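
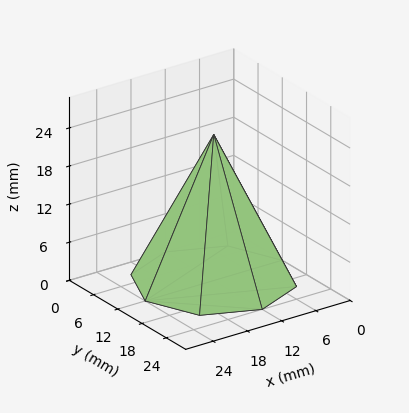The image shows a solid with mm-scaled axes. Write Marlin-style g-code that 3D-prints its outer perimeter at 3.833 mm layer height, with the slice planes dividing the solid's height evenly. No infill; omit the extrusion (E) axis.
Reading the render: the shape is a regular 8-sided pyramid, base circumscribed radius ≈ 12 mm, apex at z ≈ 23 mm (dimensions read to the nearest mm from the axis ticks). For the g-code, the solid's height is divided into equal slices at the stated Δz and each level perimeter traced with G1 moves after a G0 lift.

; perimeter-only toolpath
G21 ; units = mm
G90 ; absolute positioning
G28 ; home
; layer 1
G0 Z3.833
G0 X22.000 Y12.000
G1 X19.071 Y19.071
G1 X12.000 Y22.000
G1 X4.929 Y19.071
G1 X2.000 Y12.000
G1 X4.929 Y4.929
G1 X12.000 Y2.000
G1 X19.071 Y4.929
G1 X22.000 Y12.000
; layer 2
G0 Z7.667
G0 X20.000 Y12.000
G1 X17.657 Y17.657
G1 X12.000 Y20.000
G1 X6.343 Y17.657
G1 X4.000 Y12.000
G1 X6.343 Y6.343
G1 X12.000 Y4.000
G1 X17.657 Y6.343
G1 X20.000 Y12.000
; layer 3
G0 Z11.500
G0 X18.000 Y12.000
G1 X16.242 Y16.242
G1 X12.000 Y18.000
G1 X7.758 Y16.242
G1 X6.000 Y12.000
G1 X7.758 Y7.758
G1 X12.000 Y6.000
G1 X16.242 Y7.758
G1 X18.000 Y12.000
; layer 4
G0 Z15.333
G0 X16.000 Y12.000
G1 X14.828 Y14.828
G1 X12.000 Y16.000
G1 X9.172 Y14.828
G1 X8.000 Y12.000
G1 X9.172 Y9.172
G1 X12.000 Y8.000
G1 X14.828 Y9.172
G1 X16.000 Y12.000
; layer 5
G0 Z19.167
G0 X14.000 Y12.000
G1 X13.414 Y13.414
G1 X12.000 Y14.000
G1 X10.586 Y13.414
G1 X10.000 Y12.000
G1 X10.586 Y10.586
G1 X12.000 Y10.000
G1 X13.414 Y10.586
G1 X14.000 Y12.000
M2 ; end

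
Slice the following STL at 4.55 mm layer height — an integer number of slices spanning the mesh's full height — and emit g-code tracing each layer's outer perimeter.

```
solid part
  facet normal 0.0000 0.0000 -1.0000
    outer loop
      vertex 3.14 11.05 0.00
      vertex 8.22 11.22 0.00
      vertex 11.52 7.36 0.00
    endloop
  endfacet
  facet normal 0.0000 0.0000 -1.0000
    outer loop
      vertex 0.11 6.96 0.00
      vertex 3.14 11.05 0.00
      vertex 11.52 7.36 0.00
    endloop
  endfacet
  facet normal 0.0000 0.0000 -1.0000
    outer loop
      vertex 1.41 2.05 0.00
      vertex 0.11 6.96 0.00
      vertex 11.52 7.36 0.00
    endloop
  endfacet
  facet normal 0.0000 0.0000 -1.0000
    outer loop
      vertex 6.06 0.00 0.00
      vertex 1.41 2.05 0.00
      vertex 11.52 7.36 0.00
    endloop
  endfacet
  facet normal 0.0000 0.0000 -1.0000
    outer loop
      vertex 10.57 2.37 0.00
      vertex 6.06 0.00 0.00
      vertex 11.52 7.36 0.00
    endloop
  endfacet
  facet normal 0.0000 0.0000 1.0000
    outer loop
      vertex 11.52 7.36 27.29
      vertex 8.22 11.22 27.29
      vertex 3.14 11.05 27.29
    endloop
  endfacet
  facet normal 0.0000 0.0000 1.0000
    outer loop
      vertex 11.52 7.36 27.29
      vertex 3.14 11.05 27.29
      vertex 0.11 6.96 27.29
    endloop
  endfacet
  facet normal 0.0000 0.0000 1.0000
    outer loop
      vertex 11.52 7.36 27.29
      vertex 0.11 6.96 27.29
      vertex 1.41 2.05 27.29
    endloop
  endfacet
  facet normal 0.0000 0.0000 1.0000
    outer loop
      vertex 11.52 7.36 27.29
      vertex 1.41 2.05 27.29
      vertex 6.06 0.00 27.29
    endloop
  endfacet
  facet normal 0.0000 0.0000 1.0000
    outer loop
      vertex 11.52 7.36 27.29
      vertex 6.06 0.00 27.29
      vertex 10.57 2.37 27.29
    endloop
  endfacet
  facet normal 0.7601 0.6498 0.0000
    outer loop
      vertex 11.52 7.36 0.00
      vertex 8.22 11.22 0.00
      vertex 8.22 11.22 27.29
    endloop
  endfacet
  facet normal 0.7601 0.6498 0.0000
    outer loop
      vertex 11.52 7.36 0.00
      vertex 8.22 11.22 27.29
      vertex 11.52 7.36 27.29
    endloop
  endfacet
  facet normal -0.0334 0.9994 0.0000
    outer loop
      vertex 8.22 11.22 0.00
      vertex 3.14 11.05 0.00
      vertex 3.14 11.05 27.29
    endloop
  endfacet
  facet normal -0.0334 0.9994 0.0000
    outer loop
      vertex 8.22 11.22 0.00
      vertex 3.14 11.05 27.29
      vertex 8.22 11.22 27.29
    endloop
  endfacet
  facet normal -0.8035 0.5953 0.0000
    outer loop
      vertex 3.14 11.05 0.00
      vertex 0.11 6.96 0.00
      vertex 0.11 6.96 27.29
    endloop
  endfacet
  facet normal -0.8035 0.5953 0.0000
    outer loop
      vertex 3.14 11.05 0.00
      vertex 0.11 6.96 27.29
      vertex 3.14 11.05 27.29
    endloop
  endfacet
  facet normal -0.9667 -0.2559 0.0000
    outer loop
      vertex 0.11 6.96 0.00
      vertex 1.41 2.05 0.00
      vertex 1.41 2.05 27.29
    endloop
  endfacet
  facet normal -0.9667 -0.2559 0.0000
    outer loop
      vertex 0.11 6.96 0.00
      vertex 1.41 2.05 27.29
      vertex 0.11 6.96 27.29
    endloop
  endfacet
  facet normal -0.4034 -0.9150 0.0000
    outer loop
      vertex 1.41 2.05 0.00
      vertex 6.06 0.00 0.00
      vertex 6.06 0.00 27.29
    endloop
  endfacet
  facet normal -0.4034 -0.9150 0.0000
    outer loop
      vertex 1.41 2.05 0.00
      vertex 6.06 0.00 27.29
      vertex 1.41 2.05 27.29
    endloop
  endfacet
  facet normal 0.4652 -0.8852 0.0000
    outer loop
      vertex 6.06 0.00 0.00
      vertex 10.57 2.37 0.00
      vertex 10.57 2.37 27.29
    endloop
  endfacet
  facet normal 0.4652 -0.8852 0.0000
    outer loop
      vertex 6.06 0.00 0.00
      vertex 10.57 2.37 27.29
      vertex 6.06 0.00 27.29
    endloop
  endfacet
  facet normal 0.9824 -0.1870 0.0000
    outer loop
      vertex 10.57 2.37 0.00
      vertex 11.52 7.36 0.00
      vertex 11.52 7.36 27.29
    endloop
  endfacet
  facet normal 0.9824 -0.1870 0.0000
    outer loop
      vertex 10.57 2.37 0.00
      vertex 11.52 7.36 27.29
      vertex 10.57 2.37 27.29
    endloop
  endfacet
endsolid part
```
; perimeter-only toolpath
G21 ; units = mm
G90 ; absolute positioning
G28 ; home
; layer 1
G0 Z4.55
G0 X11.52 Y7.36
G1 X8.22 Y11.22
G1 X3.14 Y11.05
G1 X0.11 Y6.96
G1 X1.41 Y2.05
G1 X6.06 Y0.00
G1 X10.57 Y2.37
G1 X11.52 Y7.36
; layer 2
G0 Z9.10
G0 X11.52 Y7.36
G1 X8.22 Y11.22
G1 X3.14 Y11.05
G1 X0.11 Y6.96
G1 X1.41 Y2.05
G1 X6.06 Y0.00
G1 X10.57 Y2.37
G1 X11.52 Y7.36
; layer 3
G0 Z13.64
G0 X11.52 Y7.36
G1 X8.22 Y11.22
G1 X3.14 Y11.05
G1 X0.11 Y6.96
G1 X1.41 Y2.05
G1 X6.06 Y0.00
G1 X10.57 Y2.37
G1 X11.52 Y7.36
; layer 4
G0 Z18.19
G0 X11.52 Y7.36
G1 X8.22 Y11.22
G1 X3.14 Y11.05
G1 X0.11 Y6.96
G1 X1.41 Y2.05
G1 X6.06 Y0.00
G1 X10.57 Y2.37
G1 X11.52 Y7.36
; layer 5
G0 Z22.74
G0 X11.52 Y7.36
G1 X8.22 Y11.22
G1 X3.14 Y11.05
G1 X0.11 Y6.96
G1 X1.41 Y2.05
G1 X6.06 Y0.00
G1 X10.57 Y2.37
G1 X11.52 Y7.36
; layer 6
G0 Z27.29
G0 X11.52 Y7.36
G1 X8.22 Y11.22
G1 X3.14 Y11.05
G1 X0.11 Y6.96
G1 X1.41 Y2.05
G1 X6.06 Y0.00
G1 X10.57 Y2.37
G1 X11.52 Y7.36
M2 ; end

The solid is a regular 7-sided prism (a cylinder approximated with 7 flat sides), circumscribed radius ≈ 5.86 mm, height ≈ 27.3 mm. Slicing at Δz = 4.55 mm — 6 equal slices spanning the solid's height, so layer i sits at z = i·h/6 — gives 6 non-empty perimeters. Each is a 7-segment closed polygon; G0 lifts to the layer z and rapids to the start vertex, then G1 traces the edges.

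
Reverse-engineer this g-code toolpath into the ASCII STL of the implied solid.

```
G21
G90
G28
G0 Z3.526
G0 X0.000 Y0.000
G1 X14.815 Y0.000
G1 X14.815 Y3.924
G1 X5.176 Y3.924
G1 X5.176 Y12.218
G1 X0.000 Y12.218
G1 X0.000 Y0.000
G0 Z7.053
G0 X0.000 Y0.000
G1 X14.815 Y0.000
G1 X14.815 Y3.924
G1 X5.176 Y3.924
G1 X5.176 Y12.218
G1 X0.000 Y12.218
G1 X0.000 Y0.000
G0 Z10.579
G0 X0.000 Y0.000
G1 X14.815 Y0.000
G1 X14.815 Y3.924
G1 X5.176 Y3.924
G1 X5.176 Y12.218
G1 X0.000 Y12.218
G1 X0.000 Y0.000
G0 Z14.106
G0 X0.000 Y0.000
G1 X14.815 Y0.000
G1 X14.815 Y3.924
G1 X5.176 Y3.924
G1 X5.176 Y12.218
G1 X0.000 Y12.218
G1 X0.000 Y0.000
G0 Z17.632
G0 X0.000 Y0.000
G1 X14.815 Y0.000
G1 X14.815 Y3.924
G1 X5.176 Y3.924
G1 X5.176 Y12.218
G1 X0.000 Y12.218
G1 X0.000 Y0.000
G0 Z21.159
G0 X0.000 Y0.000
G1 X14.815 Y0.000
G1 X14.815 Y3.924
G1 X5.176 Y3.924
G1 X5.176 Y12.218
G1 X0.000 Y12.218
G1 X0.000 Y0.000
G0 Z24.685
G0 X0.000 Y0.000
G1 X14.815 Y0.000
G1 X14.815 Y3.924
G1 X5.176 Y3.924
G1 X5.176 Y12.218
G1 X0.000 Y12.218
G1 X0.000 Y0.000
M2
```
solid part
  facet normal 0.0000 0.0000 -1.0000
    outer loop
      vertex 14.815 3.924 0.000
      vertex 14.815 0.000 0.000
      vertex 0.000 0.000 0.000
    endloop
  endfacet
  facet normal 0.0000 0.0000 -1.0000
    outer loop
      vertex 5.176 3.924 0.000
      vertex 14.815 3.924 0.000
      vertex 0.000 0.000 0.000
    endloop
  endfacet
  facet normal 0.0000 0.0000 -1.0000
    outer loop
      vertex 5.176 12.218 0.000
      vertex 5.176 3.924 0.000
      vertex 0.000 0.000 0.000
    endloop
  endfacet
  facet normal 0.0000 0.0000 -1.0000
    outer loop
      vertex 0.000 12.218 0.000
      vertex 5.176 12.218 0.000
      vertex 0.000 0.000 0.000
    endloop
  endfacet
  facet normal 0.0000 0.0000 1.0000
    outer loop
      vertex 0.000 0.000 24.685
      vertex 14.815 0.000 24.685
      vertex 14.815 3.924 24.685
    endloop
  endfacet
  facet normal 0.0000 0.0000 1.0000
    outer loop
      vertex 0.000 0.000 24.685
      vertex 14.815 3.924 24.685
      vertex 5.176 3.924 24.685
    endloop
  endfacet
  facet normal 0.0000 0.0000 1.0000
    outer loop
      vertex 0.000 0.000 24.685
      vertex 5.176 3.924 24.685
      vertex 5.176 12.218 24.685
    endloop
  endfacet
  facet normal 0.0000 0.0000 1.0000
    outer loop
      vertex 0.000 0.000 24.685
      vertex 5.176 12.218 24.685
      vertex 0.000 12.218 24.685
    endloop
  endfacet
  facet normal 0.0000 -1.0000 0.0000
    outer loop
      vertex 0.000 0.000 0.000
      vertex 14.815 0.000 0.000
      vertex 14.815 0.000 24.685
    endloop
  endfacet
  facet normal 0.0000 -1.0000 0.0000
    outer loop
      vertex 0.000 0.000 0.000
      vertex 14.815 0.000 24.685
      vertex 0.000 0.000 24.685
    endloop
  endfacet
  facet normal 1.0000 0.0000 0.0000
    outer loop
      vertex 14.815 0.000 0.000
      vertex 14.815 3.924 0.000
      vertex 14.815 3.924 24.685
    endloop
  endfacet
  facet normal 1.0000 0.0000 0.0000
    outer loop
      vertex 14.815 0.000 0.000
      vertex 14.815 3.924 24.685
      vertex 14.815 0.000 24.685
    endloop
  endfacet
  facet normal 0.0000 1.0000 0.0000
    outer loop
      vertex 14.815 3.924 0.000
      vertex 5.176 3.924 0.000
      vertex 5.176 3.924 24.685
    endloop
  endfacet
  facet normal 0.0000 1.0000 0.0000
    outer loop
      vertex 14.815 3.924 0.000
      vertex 5.176 3.924 24.685
      vertex 14.815 3.924 24.685
    endloop
  endfacet
  facet normal 1.0000 0.0000 0.0000
    outer loop
      vertex 5.176 3.924 0.000
      vertex 5.176 12.218 0.000
      vertex 5.176 12.218 24.685
    endloop
  endfacet
  facet normal 1.0000 0.0000 0.0000
    outer loop
      vertex 5.176 3.924 0.000
      vertex 5.176 12.218 24.685
      vertex 5.176 3.924 24.685
    endloop
  endfacet
  facet normal 0.0000 1.0000 0.0000
    outer loop
      vertex 5.176 12.218 0.000
      vertex 0.000 12.218 0.000
      vertex 0.000 12.218 24.685
    endloop
  endfacet
  facet normal 0.0000 1.0000 0.0000
    outer loop
      vertex 5.176 12.218 0.000
      vertex 0.000 12.218 24.685
      vertex 5.176 12.218 24.685
    endloop
  endfacet
  facet normal -1.0000 0.0000 0.0000
    outer loop
      vertex 0.000 12.218 0.000
      vertex 0.000 0.000 0.000
      vertex 0.000 0.000 24.685
    endloop
  endfacet
  facet normal -1.0000 0.0000 0.0000
    outer loop
      vertex 0.000 12.218 0.000
      vertex 0.000 0.000 24.685
      vertex 0.000 12.218 24.685
    endloop
  endfacet
endsolid part

The G0 Z moves step by Δz≈3.526 mm. Every layer's G1 loop is the same polygon, so the solid is a straight extrusion of it from z=0 to z≈24.7. Closing with flat bottom and top caps and triangulating gives 20 facets — an L-shaped prism: outer 14.8 × 12.2 mm, arm thicknesses ≈ 3.92 mm (horizontal) and 5.18 mm (vertical), extruded 24.7 mm in z.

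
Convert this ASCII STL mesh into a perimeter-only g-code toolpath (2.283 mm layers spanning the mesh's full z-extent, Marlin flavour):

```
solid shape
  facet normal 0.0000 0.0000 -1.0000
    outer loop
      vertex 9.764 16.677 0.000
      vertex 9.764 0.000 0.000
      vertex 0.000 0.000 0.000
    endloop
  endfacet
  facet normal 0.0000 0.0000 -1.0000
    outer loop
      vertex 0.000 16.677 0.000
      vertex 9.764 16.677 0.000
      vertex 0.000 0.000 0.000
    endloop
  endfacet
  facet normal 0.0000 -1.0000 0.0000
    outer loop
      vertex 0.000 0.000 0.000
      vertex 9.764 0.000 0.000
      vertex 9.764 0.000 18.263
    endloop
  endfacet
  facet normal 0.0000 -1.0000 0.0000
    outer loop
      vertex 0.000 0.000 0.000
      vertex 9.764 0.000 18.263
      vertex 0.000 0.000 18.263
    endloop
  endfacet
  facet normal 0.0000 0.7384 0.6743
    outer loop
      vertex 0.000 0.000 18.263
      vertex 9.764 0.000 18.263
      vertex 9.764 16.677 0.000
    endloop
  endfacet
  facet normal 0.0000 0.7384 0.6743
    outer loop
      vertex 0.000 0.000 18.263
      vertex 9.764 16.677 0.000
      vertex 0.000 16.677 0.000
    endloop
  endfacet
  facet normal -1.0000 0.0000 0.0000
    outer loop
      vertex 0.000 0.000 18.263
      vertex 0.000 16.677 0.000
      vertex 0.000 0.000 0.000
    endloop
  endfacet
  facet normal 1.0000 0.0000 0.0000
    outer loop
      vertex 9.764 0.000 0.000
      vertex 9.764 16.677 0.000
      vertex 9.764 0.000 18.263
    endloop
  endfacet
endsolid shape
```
; perimeter-only toolpath
G21 ; units = mm
G90 ; absolute positioning
G28 ; home
; layer 1
G0 Z2.283
G0 X0.000 Y0.000
G1 X9.764 Y0.000
G1 X9.764 Y14.592
G1 X0.000 Y14.592
G1 X0.000 Y0.000
; layer 2
G0 Z4.566
G0 X0.000 Y0.000
G1 X9.764 Y0.000
G1 X9.764 Y12.508
G1 X0.000 Y12.508
G1 X0.000 Y0.000
; layer 3
G0 Z6.849
G0 X0.000 Y0.000
G1 X9.764 Y0.000
G1 X9.764 Y10.423
G1 X0.000 Y10.423
G1 X0.000 Y0.000
; layer 4
G0 Z9.132
G0 X0.000 Y0.000
G1 X9.764 Y0.000
G1 X9.764 Y8.338
G1 X0.000 Y8.338
G1 X0.000 Y0.000
; layer 5
G0 Z11.414
G0 X0.000 Y0.000
G1 X9.764 Y0.000
G1 X9.764 Y6.254
G1 X0.000 Y6.254
G1 X0.000 Y0.000
; layer 6
G0 Z13.697
G0 X0.000 Y0.000
G1 X9.764 Y0.000
G1 X9.764 Y4.169
G1 X0.000 Y4.169
G1 X0.000 Y0.000
; layer 7
G0 Z15.980
G0 X0.000 Y0.000
G1 X9.764 Y0.000
G1 X9.764 Y2.085
G1 X0.000 Y2.085
G1 X0.000 Y0.000
M2 ; end

The solid is a wedge (ramp): 9.76 × 16.7 mm base, rising to 18.3 mm along the y=0 edge and sloping linearly to z=0 at y=16.7. Slicing at Δz = 2.283 mm — 8 equal slices spanning the solid's height, so layer i sits at z = i·h/8 — gives 7 non-empty perimeters. Each is a 4-segment closed polygon; G0 lifts to the layer z and rapids to the start vertex, then G1 traces the edges. The cross-section shrinks linearly with z (the slice at the apex is degenerate and omitted).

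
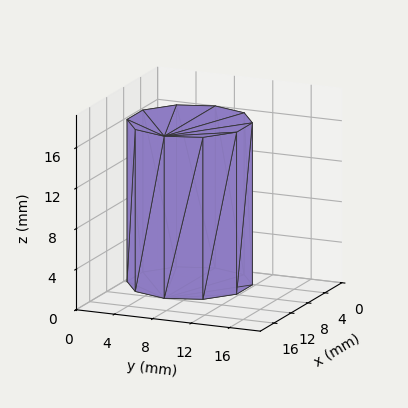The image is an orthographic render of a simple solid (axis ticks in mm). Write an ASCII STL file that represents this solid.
Reading the render: the shape is a regular 10-sided prism (a cylinder approximated with 10 flat sides), circumscribed radius ≈ 6 mm, height ≈ 16 mm (dimensions read to the nearest mm from the axis ticks). For the STL, each face is triangulated and given an outward normal.

solid part
  facet normal 0.0000 0.0000 -1.0000
    outer loop
      vertex 7.854 11.706 0.000
      vertex 10.854 9.527 0.000
      vertex 12.000 6.000 0.000
    endloop
  endfacet
  facet normal 0.0000 0.0000 -1.0000
    outer loop
      vertex 4.146 11.706 0.000
      vertex 7.854 11.706 0.000
      vertex 12.000 6.000 0.000
    endloop
  endfacet
  facet normal 0.0000 0.0000 -1.0000
    outer loop
      vertex 1.146 9.527 0.000
      vertex 4.146 11.706 0.000
      vertex 12.000 6.000 0.000
    endloop
  endfacet
  facet normal 0.0000 0.0000 -1.0000
    outer loop
      vertex 0.000 6.000 0.000
      vertex 1.146 9.527 0.000
      vertex 12.000 6.000 0.000
    endloop
  endfacet
  facet normal 0.0000 0.0000 -1.0000
    outer loop
      vertex 1.146 2.473 0.000
      vertex 0.000 6.000 0.000
      vertex 12.000 6.000 0.000
    endloop
  endfacet
  facet normal 0.0000 0.0000 -1.0000
    outer loop
      vertex 4.146 0.294 0.000
      vertex 1.146 2.473 0.000
      vertex 12.000 6.000 0.000
    endloop
  endfacet
  facet normal 0.0000 0.0000 -1.0000
    outer loop
      vertex 7.854 0.294 0.000
      vertex 4.146 0.294 0.000
      vertex 12.000 6.000 0.000
    endloop
  endfacet
  facet normal 0.0000 0.0000 -1.0000
    outer loop
      vertex 10.854 2.473 0.000
      vertex 7.854 0.294 0.000
      vertex 12.000 6.000 0.000
    endloop
  endfacet
  facet normal 0.0000 0.0000 1.0000
    outer loop
      vertex 12.000 6.000 16.000
      vertex 10.854 9.527 16.000
      vertex 7.854 11.706 16.000
    endloop
  endfacet
  facet normal 0.0000 0.0000 1.0000
    outer loop
      vertex 12.000 6.000 16.000
      vertex 7.854 11.706 16.000
      vertex 4.146 11.706 16.000
    endloop
  endfacet
  facet normal 0.0000 0.0000 1.0000
    outer loop
      vertex 12.000 6.000 16.000
      vertex 4.146 11.706 16.000
      vertex 1.146 9.527 16.000
    endloop
  endfacet
  facet normal 0.0000 0.0000 1.0000
    outer loop
      vertex 12.000 6.000 16.000
      vertex 1.146 9.527 16.000
      vertex 0.000 6.000 16.000
    endloop
  endfacet
  facet normal 0.0000 0.0000 1.0000
    outer loop
      vertex 12.000 6.000 16.000
      vertex 0.000 6.000 16.000
      vertex 1.146 2.473 16.000
    endloop
  endfacet
  facet normal 0.0000 0.0000 1.0000
    outer loop
      vertex 12.000 6.000 16.000
      vertex 1.146 2.473 16.000
      vertex 4.146 0.294 16.000
    endloop
  endfacet
  facet normal 0.0000 0.0000 1.0000
    outer loop
      vertex 12.000 6.000 16.000
      vertex 4.146 0.294 16.000
      vertex 7.854 0.294 16.000
    endloop
  endfacet
  facet normal 0.0000 0.0000 1.0000
    outer loop
      vertex 12.000 6.000 16.000
      vertex 7.854 0.294 16.000
      vertex 10.854 2.473 16.000
    endloop
  endfacet
  facet normal 0.9511 0.3090 0.0000
    outer loop
      vertex 12.000 6.000 0.000
      vertex 10.854 9.527 0.000
      vertex 10.854 9.527 16.000
    endloop
  endfacet
  facet normal 0.9511 0.3090 0.0000
    outer loop
      vertex 12.000 6.000 0.000
      vertex 10.854 9.527 16.000
      vertex 12.000 6.000 16.000
    endloop
  endfacet
  facet normal 0.5877 0.8091 0.0000
    outer loop
      vertex 10.854 9.527 0.000
      vertex 7.854 11.706 0.000
      vertex 7.854 11.706 16.000
    endloop
  endfacet
  facet normal 0.5877 0.8091 0.0000
    outer loop
      vertex 10.854 9.527 0.000
      vertex 7.854 11.706 16.000
      vertex 10.854 9.527 16.000
    endloop
  endfacet
  facet normal 0.0000 1.0000 0.0000
    outer loop
      vertex 7.854 11.706 0.000
      vertex 4.146 11.706 0.000
      vertex 4.146 11.706 16.000
    endloop
  endfacet
  facet normal 0.0000 1.0000 0.0000
    outer loop
      vertex 7.854 11.706 0.000
      vertex 4.146 11.706 16.000
      vertex 7.854 11.706 16.000
    endloop
  endfacet
  facet normal -0.5877 0.8091 0.0000
    outer loop
      vertex 4.146 11.706 0.000
      vertex 1.146 9.527 0.000
      vertex 1.146 9.527 16.000
    endloop
  endfacet
  facet normal -0.5877 0.8091 0.0000
    outer loop
      vertex 4.146 11.706 0.000
      vertex 1.146 9.527 16.000
      vertex 4.146 11.706 16.000
    endloop
  endfacet
  facet normal -0.9511 0.3090 0.0000
    outer loop
      vertex 1.146 9.527 0.000
      vertex 0.000 6.000 0.000
      vertex 0.000 6.000 16.000
    endloop
  endfacet
  facet normal -0.9511 0.3090 0.0000
    outer loop
      vertex 1.146 9.527 0.000
      vertex 0.000 6.000 16.000
      vertex 1.146 9.527 16.000
    endloop
  endfacet
  facet normal -0.9511 -0.3090 0.0000
    outer loop
      vertex 0.000 6.000 0.000
      vertex 1.146 2.473 0.000
      vertex 1.146 2.473 16.000
    endloop
  endfacet
  facet normal -0.9511 -0.3090 0.0000
    outer loop
      vertex 0.000 6.000 0.000
      vertex 1.146 2.473 16.000
      vertex 0.000 6.000 16.000
    endloop
  endfacet
  facet normal -0.5877 -0.8091 0.0000
    outer loop
      vertex 1.146 2.473 0.000
      vertex 4.146 0.294 0.000
      vertex 4.146 0.294 16.000
    endloop
  endfacet
  facet normal -0.5877 -0.8091 0.0000
    outer loop
      vertex 1.146 2.473 0.000
      vertex 4.146 0.294 16.000
      vertex 1.146 2.473 16.000
    endloop
  endfacet
  facet normal 0.0000 -1.0000 0.0000
    outer loop
      vertex 4.146 0.294 0.000
      vertex 7.854 0.294 0.000
      vertex 7.854 0.294 16.000
    endloop
  endfacet
  facet normal 0.0000 -1.0000 0.0000
    outer loop
      vertex 4.146 0.294 0.000
      vertex 7.854 0.294 16.000
      vertex 4.146 0.294 16.000
    endloop
  endfacet
  facet normal 0.5877 -0.8091 0.0000
    outer loop
      vertex 7.854 0.294 0.000
      vertex 10.854 2.473 0.000
      vertex 10.854 2.473 16.000
    endloop
  endfacet
  facet normal 0.5877 -0.8091 0.0000
    outer loop
      vertex 7.854 0.294 0.000
      vertex 10.854 2.473 16.000
      vertex 7.854 0.294 16.000
    endloop
  endfacet
  facet normal 0.9511 -0.3090 0.0000
    outer loop
      vertex 10.854 2.473 0.000
      vertex 12.000 6.000 0.000
      vertex 12.000 6.000 16.000
    endloop
  endfacet
  facet normal 0.9511 -0.3090 0.0000
    outer loop
      vertex 10.854 2.473 0.000
      vertex 12.000 6.000 16.000
      vertex 10.854 2.473 16.000
    endloop
  endfacet
endsolid part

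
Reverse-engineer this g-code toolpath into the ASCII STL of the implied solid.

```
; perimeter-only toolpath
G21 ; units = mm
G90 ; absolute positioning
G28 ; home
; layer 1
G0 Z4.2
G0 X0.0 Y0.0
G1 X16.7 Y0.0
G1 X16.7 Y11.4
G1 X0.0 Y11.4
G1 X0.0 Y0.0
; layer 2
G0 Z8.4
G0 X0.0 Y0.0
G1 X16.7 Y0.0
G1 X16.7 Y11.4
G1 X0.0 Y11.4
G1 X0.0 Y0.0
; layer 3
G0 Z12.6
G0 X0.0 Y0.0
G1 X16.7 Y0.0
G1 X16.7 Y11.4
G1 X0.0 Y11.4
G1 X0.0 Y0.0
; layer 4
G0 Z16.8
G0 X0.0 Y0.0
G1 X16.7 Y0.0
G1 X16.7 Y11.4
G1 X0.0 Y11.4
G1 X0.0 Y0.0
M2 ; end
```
solid part
  facet normal 0.0000 0.0000 -1.0000
    outer loop
      vertex 16.7 11.4 0.0
      vertex 16.7 0.0 0.0
      vertex 0.0 0.0 0.0
    endloop
  endfacet
  facet normal 0.0000 0.0000 -1.0000
    outer loop
      vertex 0.0 11.4 0.0
      vertex 16.7 11.4 0.0
      vertex 0.0 0.0 0.0
    endloop
  endfacet
  facet normal 0.0000 0.0000 1.0000
    outer loop
      vertex 0.0 0.0 16.8
      vertex 16.7 0.0 16.8
      vertex 16.7 11.4 16.8
    endloop
  endfacet
  facet normal 0.0000 0.0000 1.0000
    outer loop
      vertex 0.0 0.0 16.8
      vertex 16.7 11.4 16.8
      vertex 0.0 11.4 16.8
    endloop
  endfacet
  facet normal 0.0000 -1.0000 0.0000
    outer loop
      vertex 0.0 0.0 0.0
      vertex 16.7 0.0 0.0
      vertex 16.7 0.0 16.8
    endloop
  endfacet
  facet normal 0.0000 -1.0000 0.0000
    outer loop
      vertex 0.0 0.0 0.0
      vertex 16.7 0.0 16.8
      vertex 0.0 0.0 16.8
    endloop
  endfacet
  facet normal 0.0000 1.0000 0.0000
    outer loop
      vertex 16.7 11.4 16.8
      vertex 16.7 11.4 0.0
      vertex 0.0 11.4 0.0
    endloop
  endfacet
  facet normal 0.0000 1.0000 0.0000
    outer loop
      vertex 0.0 11.4 16.8
      vertex 16.7 11.4 16.8
      vertex 0.0 11.4 0.0
    endloop
  endfacet
  facet normal -1.0000 0.0000 0.0000
    outer loop
      vertex 0.0 11.4 16.8
      vertex 0.0 11.4 0.0
      vertex 0.0 0.0 0.0
    endloop
  endfacet
  facet normal -1.0000 0.0000 0.0000
    outer loop
      vertex 0.0 0.0 16.8
      vertex 0.0 11.4 16.8
      vertex 0.0 0.0 0.0
    endloop
  endfacet
  facet normal 1.0000 0.0000 0.0000
    outer loop
      vertex 16.7 0.0 0.0
      vertex 16.7 11.4 0.0
      vertex 16.7 11.4 16.8
    endloop
  endfacet
  facet normal 1.0000 0.0000 0.0000
    outer loop
      vertex 16.7 0.0 0.0
      vertex 16.7 11.4 16.8
      vertex 16.7 0.0 16.8
    endloop
  endfacet
endsolid part

The G0 Z moves step by Δz≈4.2 mm. Every layer's G1 loop is the same polygon, so the solid is a straight extrusion of it from z=0 to z≈16.8. Closing with flat bottom and top caps and triangulating gives 12 facets — a rectangular box, roughly 16.7 × 11.4 mm footprint and 16.8 mm tall.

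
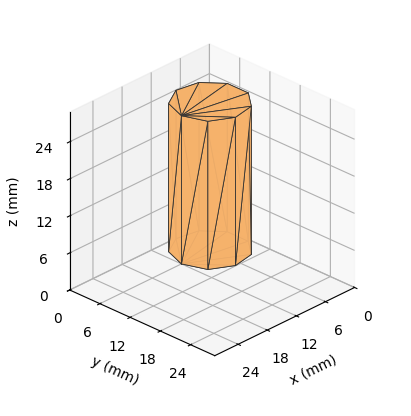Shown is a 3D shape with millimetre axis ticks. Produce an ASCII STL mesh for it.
Reading the render: the shape is a regular 9-sided prism (a cylinder approximated with 9 flat sides), circumscribed radius ≈ 6 mm, height ≈ 24 mm (dimensions read to the nearest mm from the axis ticks). For the STL, each face is triangulated and given an outward normal.

solid part
  facet normal 0.0000 0.0000 -1.0000
    outer loop
      vertex 7.0 11.9 0.0
      vertex 10.6 9.9 0.0
      vertex 12.0 6.0 0.0
    endloop
  endfacet
  facet normal 0.0000 0.0000 -1.0000
    outer loop
      vertex 3.0 11.2 0.0
      vertex 7.0 11.9 0.0
      vertex 12.0 6.0 0.0
    endloop
  endfacet
  facet normal 0.0000 0.0000 -1.0000
    outer loop
      vertex 0.4 8.1 0.0
      vertex 3.0 11.2 0.0
      vertex 12.0 6.0 0.0
    endloop
  endfacet
  facet normal 0.0000 0.0000 -1.0000
    outer loop
      vertex 0.4 3.9 0.0
      vertex 0.4 8.1 0.0
      vertex 12.0 6.0 0.0
    endloop
  endfacet
  facet normal 0.0000 0.0000 -1.0000
    outer loop
      vertex 3.0 0.8 0.0
      vertex 0.4 3.9 0.0
      vertex 12.0 6.0 0.0
    endloop
  endfacet
  facet normal 0.0000 0.0000 -1.0000
    outer loop
      vertex 7.0 0.1 0.0
      vertex 3.0 0.8 0.0
      vertex 12.0 6.0 0.0
    endloop
  endfacet
  facet normal 0.0000 0.0000 -1.0000
    outer loop
      vertex 10.6 2.1 0.0
      vertex 7.0 0.1 0.0
      vertex 12.0 6.0 0.0
    endloop
  endfacet
  facet normal 0.0000 0.0000 1.0000
    outer loop
      vertex 12.0 6.0 24.0
      vertex 10.6 9.9 24.0
      vertex 7.0 11.9 24.0
    endloop
  endfacet
  facet normal 0.0000 0.0000 1.0000
    outer loop
      vertex 12.0 6.0 24.0
      vertex 7.0 11.9 24.0
      vertex 3.0 11.2 24.0
    endloop
  endfacet
  facet normal 0.0000 0.0000 1.0000
    outer loop
      vertex 12.0 6.0 24.0
      vertex 3.0 11.2 24.0
      vertex 0.4 8.1 24.0
    endloop
  endfacet
  facet normal 0.0000 0.0000 1.0000
    outer loop
      vertex 12.0 6.0 24.0
      vertex 0.4 8.1 24.0
      vertex 0.4 3.9 24.0
    endloop
  endfacet
  facet normal 0.0000 0.0000 1.0000
    outer loop
      vertex 12.0 6.0 24.0
      vertex 0.4 3.9 24.0
      vertex 3.0 0.8 24.0
    endloop
  endfacet
  facet normal 0.0000 0.0000 1.0000
    outer loop
      vertex 12.0 6.0 24.0
      vertex 3.0 0.8 24.0
      vertex 7.0 0.1 24.0
    endloop
  endfacet
  facet normal 0.0000 0.0000 1.0000
    outer loop
      vertex 12.0 6.0 24.0
      vertex 7.0 0.1 24.0
      vertex 10.6 2.1 24.0
    endloop
  endfacet
  facet normal 0.9412 0.3379 0.0000
    outer loop
      vertex 12.0 6.0 0.0
      vertex 10.6 9.9 0.0
      vertex 10.6 9.9 24.0
    endloop
  endfacet
  facet normal 0.9412 0.3379 0.0000
    outer loop
      vertex 12.0 6.0 0.0
      vertex 10.6 9.9 24.0
      vertex 12.0 6.0 24.0
    endloop
  endfacet
  facet normal 0.4856 0.8742 0.0000
    outer loop
      vertex 10.6 9.9 0.0
      vertex 7.0 11.9 0.0
      vertex 7.0 11.9 24.0
    endloop
  endfacet
  facet normal 0.4856 0.8742 0.0000
    outer loop
      vertex 10.6 9.9 0.0
      vertex 7.0 11.9 24.0
      vertex 10.6 9.9 24.0
    endloop
  endfacet
  facet normal -0.1724 0.9850 0.0000
    outer loop
      vertex 7.0 11.9 0.0
      vertex 3.0 11.2 0.0
      vertex 3.0 11.2 24.0
    endloop
  endfacet
  facet normal -0.1724 0.9850 0.0000
    outer loop
      vertex 7.0 11.9 0.0
      vertex 3.0 11.2 24.0
      vertex 7.0 11.9 24.0
    endloop
  endfacet
  facet normal -0.7662 0.6426 0.0000
    outer loop
      vertex 3.0 11.2 0.0
      vertex 0.4 8.1 0.0
      vertex 0.4 8.1 24.0
    endloop
  endfacet
  facet normal -0.7662 0.6426 0.0000
    outer loop
      vertex 3.0 11.2 0.0
      vertex 0.4 8.1 24.0
      vertex 3.0 11.2 24.0
    endloop
  endfacet
  facet normal -1.0000 0.0000 0.0000
    outer loop
      vertex 0.4 8.1 0.0
      vertex 0.4 3.9 0.0
      vertex 0.4 3.9 24.0
    endloop
  endfacet
  facet normal -1.0000 0.0000 0.0000
    outer loop
      vertex 0.4 8.1 0.0
      vertex 0.4 3.9 24.0
      vertex 0.4 8.1 24.0
    endloop
  endfacet
  facet normal -0.7662 -0.6426 0.0000
    outer loop
      vertex 0.4 3.9 0.0
      vertex 3.0 0.8 0.0
      vertex 3.0 0.8 24.0
    endloop
  endfacet
  facet normal -0.7662 -0.6426 0.0000
    outer loop
      vertex 0.4 3.9 0.0
      vertex 3.0 0.8 24.0
      vertex 0.4 3.9 24.0
    endloop
  endfacet
  facet normal -0.1724 -0.9850 0.0000
    outer loop
      vertex 3.0 0.8 0.0
      vertex 7.0 0.1 0.0
      vertex 7.0 0.1 24.0
    endloop
  endfacet
  facet normal -0.1724 -0.9850 0.0000
    outer loop
      vertex 3.0 0.8 0.0
      vertex 7.0 0.1 24.0
      vertex 3.0 0.8 24.0
    endloop
  endfacet
  facet normal 0.4856 -0.8742 0.0000
    outer loop
      vertex 7.0 0.1 0.0
      vertex 10.6 2.1 0.0
      vertex 10.6 2.1 24.0
    endloop
  endfacet
  facet normal 0.4856 -0.8742 0.0000
    outer loop
      vertex 7.0 0.1 0.0
      vertex 10.6 2.1 24.0
      vertex 7.0 0.1 24.0
    endloop
  endfacet
  facet normal 0.9412 -0.3379 0.0000
    outer loop
      vertex 10.6 2.1 0.0
      vertex 12.0 6.0 0.0
      vertex 12.0 6.0 24.0
    endloop
  endfacet
  facet normal 0.9412 -0.3379 0.0000
    outer loop
      vertex 10.6 2.1 0.0
      vertex 12.0 6.0 24.0
      vertex 10.6 2.1 24.0
    endloop
  endfacet
endsolid part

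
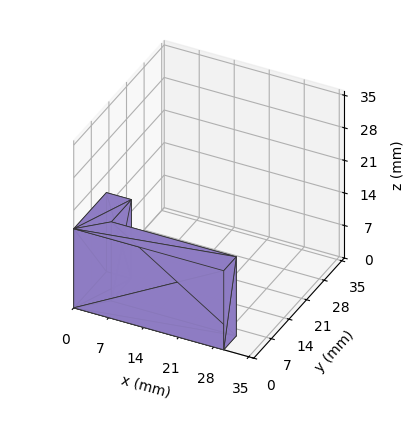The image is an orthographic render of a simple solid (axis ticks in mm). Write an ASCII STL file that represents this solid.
Reading the render: the shape is an L-shaped prism: outer 30 × 13 mm, arm thicknesses ≈ 5 mm (horizontal) and 5 mm (vertical), extruded 17 mm in z (dimensions read to the nearest mm from the axis ticks). For the STL, each face is triangulated and given an outward normal.

solid part
  facet normal 0.0000 0.0000 -1.0000
    outer loop
      vertex 30.00 5.00 0.00
      vertex 30.00 0.00 0.00
      vertex 0.00 0.00 0.00
    endloop
  endfacet
  facet normal 0.0000 0.0000 -1.0000
    outer loop
      vertex 5.00 5.00 0.00
      vertex 30.00 5.00 0.00
      vertex 0.00 0.00 0.00
    endloop
  endfacet
  facet normal 0.0000 0.0000 -1.0000
    outer loop
      vertex 5.00 13.00 0.00
      vertex 5.00 5.00 0.00
      vertex 0.00 0.00 0.00
    endloop
  endfacet
  facet normal 0.0000 0.0000 -1.0000
    outer loop
      vertex 0.00 13.00 0.00
      vertex 5.00 13.00 0.00
      vertex 0.00 0.00 0.00
    endloop
  endfacet
  facet normal 0.0000 0.0000 1.0000
    outer loop
      vertex 0.00 0.00 17.00
      vertex 30.00 0.00 17.00
      vertex 30.00 5.00 17.00
    endloop
  endfacet
  facet normal 0.0000 0.0000 1.0000
    outer loop
      vertex 0.00 0.00 17.00
      vertex 30.00 5.00 17.00
      vertex 5.00 5.00 17.00
    endloop
  endfacet
  facet normal 0.0000 0.0000 1.0000
    outer loop
      vertex 0.00 0.00 17.00
      vertex 5.00 5.00 17.00
      vertex 5.00 13.00 17.00
    endloop
  endfacet
  facet normal 0.0000 0.0000 1.0000
    outer loop
      vertex 0.00 0.00 17.00
      vertex 5.00 13.00 17.00
      vertex 0.00 13.00 17.00
    endloop
  endfacet
  facet normal 0.0000 -1.0000 0.0000
    outer loop
      vertex 0.00 0.00 0.00
      vertex 30.00 0.00 0.00
      vertex 30.00 0.00 17.00
    endloop
  endfacet
  facet normal 0.0000 -1.0000 0.0000
    outer loop
      vertex 0.00 0.00 0.00
      vertex 30.00 0.00 17.00
      vertex 0.00 0.00 17.00
    endloop
  endfacet
  facet normal 1.0000 0.0000 0.0000
    outer loop
      vertex 30.00 0.00 0.00
      vertex 30.00 5.00 0.00
      vertex 30.00 5.00 17.00
    endloop
  endfacet
  facet normal 1.0000 0.0000 0.0000
    outer loop
      vertex 30.00 0.00 0.00
      vertex 30.00 5.00 17.00
      vertex 30.00 0.00 17.00
    endloop
  endfacet
  facet normal 0.0000 1.0000 0.0000
    outer loop
      vertex 30.00 5.00 0.00
      vertex 5.00 5.00 0.00
      vertex 5.00 5.00 17.00
    endloop
  endfacet
  facet normal 0.0000 1.0000 0.0000
    outer loop
      vertex 30.00 5.00 0.00
      vertex 5.00 5.00 17.00
      vertex 30.00 5.00 17.00
    endloop
  endfacet
  facet normal 1.0000 0.0000 0.0000
    outer loop
      vertex 5.00 5.00 0.00
      vertex 5.00 13.00 0.00
      vertex 5.00 13.00 17.00
    endloop
  endfacet
  facet normal 1.0000 0.0000 0.0000
    outer loop
      vertex 5.00 5.00 0.00
      vertex 5.00 13.00 17.00
      vertex 5.00 5.00 17.00
    endloop
  endfacet
  facet normal 0.0000 1.0000 0.0000
    outer loop
      vertex 5.00 13.00 0.00
      vertex 0.00 13.00 0.00
      vertex 0.00 13.00 17.00
    endloop
  endfacet
  facet normal 0.0000 1.0000 0.0000
    outer loop
      vertex 5.00 13.00 0.00
      vertex 0.00 13.00 17.00
      vertex 5.00 13.00 17.00
    endloop
  endfacet
  facet normal -1.0000 0.0000 0.0000
    outer loop
      vertex 0.00 13.00 0.00
      vertex 0.00 0.00 0.00
      vertex 0.00 0.00 17.00
    endloop
  endfacet
  facet normal -1.0000 0.0000 0.0000
    outer loop
      vertex 0.00 13.00 0.00
      vertex 0.00 0.00 17.00
      vertex 0.00 13.00 17.00
    endloop
  endfacet
endsolid part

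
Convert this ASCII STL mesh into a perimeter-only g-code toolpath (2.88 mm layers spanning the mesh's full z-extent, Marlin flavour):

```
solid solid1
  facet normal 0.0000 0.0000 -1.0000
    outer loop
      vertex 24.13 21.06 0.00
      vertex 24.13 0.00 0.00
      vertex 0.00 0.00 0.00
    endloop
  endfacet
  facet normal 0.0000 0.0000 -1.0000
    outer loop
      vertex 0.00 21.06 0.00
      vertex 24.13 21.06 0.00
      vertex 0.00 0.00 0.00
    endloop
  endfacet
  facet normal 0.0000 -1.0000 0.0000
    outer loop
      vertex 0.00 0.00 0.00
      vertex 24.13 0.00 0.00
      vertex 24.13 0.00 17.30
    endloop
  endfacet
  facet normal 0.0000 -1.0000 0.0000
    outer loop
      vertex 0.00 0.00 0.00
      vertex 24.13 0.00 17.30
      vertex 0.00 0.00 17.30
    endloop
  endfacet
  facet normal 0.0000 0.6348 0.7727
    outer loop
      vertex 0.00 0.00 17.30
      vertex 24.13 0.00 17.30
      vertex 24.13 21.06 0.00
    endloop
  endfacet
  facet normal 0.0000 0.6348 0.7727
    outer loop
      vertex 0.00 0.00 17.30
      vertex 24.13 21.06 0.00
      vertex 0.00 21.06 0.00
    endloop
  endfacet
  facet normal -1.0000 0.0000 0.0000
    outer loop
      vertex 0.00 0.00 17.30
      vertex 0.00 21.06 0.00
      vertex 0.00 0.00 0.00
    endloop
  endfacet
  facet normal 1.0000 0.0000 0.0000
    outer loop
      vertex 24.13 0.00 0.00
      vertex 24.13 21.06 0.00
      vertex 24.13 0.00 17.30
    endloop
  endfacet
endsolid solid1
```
; perimeter-only toolpath
G21 ; units = mm
G90 ; absolute positioning
G28 ; home
; layer 1
G0 Z2.88
G0 X0.00 Y0.00
G1 X24.13 Y0.00
G1 X24.13 Y17.55
G1 X0.00 Y17.55
G1 X0.00 Y0.00
; layer 2
G0 Z5.77
G0 X0.00 Y0.00
G1 X24.13 Y0.00
G1 X24.13 Y14.04
G1 X0.00 Y14.04
G1 X0.00 Y0.00
; layer 3
G0 Z8.65
G0 X0.00 Y0.00
G1 X24.13 Y0.00
G1 X24.13 Y10.53
G1 X0.00 Y10.53
G1 X0.00 Y0.00
; layer 4
G0 Z11.53
G0 X0.00 Y0.00
G1 X24.13 Y0.00
G1 X24.13 Y7.02
G1 X0.00 Y7.02
G1 X0.00 Y0.00
; layer 5
G0 Z14.42
G0 X0.00 Y0.00
G1 X24.13 Y0.00
G1 X24.13 Y3.51
G1 X0.00 Y3.51
G1 X0.00 Y0.00
M2 ; end

The solid is a wedge (ramp): 24.1 × 21.1 mm base, rising to 17.3 mm along the y=0 edge and sloping linearly to z=0 at y=21.1. Slicing at Δz = 2.88 mm — 6 equal slices spanning the solid's height, so layer i sits at z = i·h/6 — gives 5 non-empty perimeters. Each is a 4-segment closed polygon; G0 lifts to the layer z and rapids to the start vertex, then G1 traces the edges. The cross-section shrinks linearly with z (the slice at the apex is degenerate and omitted).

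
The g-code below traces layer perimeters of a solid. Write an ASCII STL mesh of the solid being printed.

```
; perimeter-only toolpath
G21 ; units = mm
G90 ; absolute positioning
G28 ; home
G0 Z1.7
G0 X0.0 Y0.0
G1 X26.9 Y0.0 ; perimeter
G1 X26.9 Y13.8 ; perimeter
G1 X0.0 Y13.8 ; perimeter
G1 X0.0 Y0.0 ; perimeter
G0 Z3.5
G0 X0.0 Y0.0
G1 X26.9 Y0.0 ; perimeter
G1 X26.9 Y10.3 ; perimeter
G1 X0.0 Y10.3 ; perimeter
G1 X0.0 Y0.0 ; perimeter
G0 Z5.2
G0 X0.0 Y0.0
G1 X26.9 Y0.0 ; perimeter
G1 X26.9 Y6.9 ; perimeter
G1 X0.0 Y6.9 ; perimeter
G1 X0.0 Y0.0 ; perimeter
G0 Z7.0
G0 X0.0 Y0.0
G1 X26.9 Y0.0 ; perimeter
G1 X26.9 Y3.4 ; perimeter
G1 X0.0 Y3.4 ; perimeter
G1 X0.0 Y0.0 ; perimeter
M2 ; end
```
solid part
  facet normal 0.0000 0.0000 -1.0000
    outer loop
      vertex 26.9 17.2 0.0
      vertex 26.9 0.0 0.0
      vertex 0.0 0.0 0.0
    endloop
  endfacet
  facet normal 0.0000 0.0000 -1.0000
    outer loop
      vertex 0.0 17.2 0.0
      vertex 26.9 17.2 0.0
      vertex 0.0 0.0 0.0
    endloop
  endfacet
  facet normal 0.0000 -1.0000 0.0000
    outer loop
      vertex 0.0 0.0 0.0
      vertex 26.9 0.0 0.0
      vertex 26.9 0.0 8.7
    endloop
  endfacet
  facet normal 0.0000 -1.0000 0.0000
    outer loop
      vertex 0.0 0.0 0.0
      vertex 26.9 0.0 8.7
      vertex 0.0 0.0 8.7
    endloop
  endfacet
  facet normal 0.0000 0.4514 0.8923
    outer loop
      vertex 0.0 0.0 8.7
      vertex 26.9 0.0 8.7
      vertex 26.9 17.2 0.0
    endloop
  endfacet
  facet normal 0.0000 0.4514 0.8923
    outer loop
      vertex 0.0 0.0 8.7
      vertex 26.9 17.2 0.0
      vertex 0.0 17.2 0.0
    endloop
  endfacet
  facet normal -1.0000 0.0000 0.0000
    outer loop
      vertex 0.0 0.0 8.7
      vertex 0.0 17.2 0.0
      vertex 0.0 0.0 0.0
    endloop
  endfacet
  facet normal 1.0000 0.0000 0.0000
    outer loop
      vertex 26.9 0.0 0.0
      vertex 26.9 17.2 0.0
      vertex 26.9 0.0 8.7
    endloop
  endfacet
endsolid part

The G0 Z moves step by Δz≈1.7 mm. The G1 loops shrink linearly with z, so the solid tapers from its base footprint up to z≈8.7. Closing with a flat bottom cap and the tapered top and triangulating gives 8 facets — a wedge (ramp): 26.9 × 17.2 mm base, rising to 8.7 mm along the y=0 edge and sloping linearly to z=0 at y=17.2.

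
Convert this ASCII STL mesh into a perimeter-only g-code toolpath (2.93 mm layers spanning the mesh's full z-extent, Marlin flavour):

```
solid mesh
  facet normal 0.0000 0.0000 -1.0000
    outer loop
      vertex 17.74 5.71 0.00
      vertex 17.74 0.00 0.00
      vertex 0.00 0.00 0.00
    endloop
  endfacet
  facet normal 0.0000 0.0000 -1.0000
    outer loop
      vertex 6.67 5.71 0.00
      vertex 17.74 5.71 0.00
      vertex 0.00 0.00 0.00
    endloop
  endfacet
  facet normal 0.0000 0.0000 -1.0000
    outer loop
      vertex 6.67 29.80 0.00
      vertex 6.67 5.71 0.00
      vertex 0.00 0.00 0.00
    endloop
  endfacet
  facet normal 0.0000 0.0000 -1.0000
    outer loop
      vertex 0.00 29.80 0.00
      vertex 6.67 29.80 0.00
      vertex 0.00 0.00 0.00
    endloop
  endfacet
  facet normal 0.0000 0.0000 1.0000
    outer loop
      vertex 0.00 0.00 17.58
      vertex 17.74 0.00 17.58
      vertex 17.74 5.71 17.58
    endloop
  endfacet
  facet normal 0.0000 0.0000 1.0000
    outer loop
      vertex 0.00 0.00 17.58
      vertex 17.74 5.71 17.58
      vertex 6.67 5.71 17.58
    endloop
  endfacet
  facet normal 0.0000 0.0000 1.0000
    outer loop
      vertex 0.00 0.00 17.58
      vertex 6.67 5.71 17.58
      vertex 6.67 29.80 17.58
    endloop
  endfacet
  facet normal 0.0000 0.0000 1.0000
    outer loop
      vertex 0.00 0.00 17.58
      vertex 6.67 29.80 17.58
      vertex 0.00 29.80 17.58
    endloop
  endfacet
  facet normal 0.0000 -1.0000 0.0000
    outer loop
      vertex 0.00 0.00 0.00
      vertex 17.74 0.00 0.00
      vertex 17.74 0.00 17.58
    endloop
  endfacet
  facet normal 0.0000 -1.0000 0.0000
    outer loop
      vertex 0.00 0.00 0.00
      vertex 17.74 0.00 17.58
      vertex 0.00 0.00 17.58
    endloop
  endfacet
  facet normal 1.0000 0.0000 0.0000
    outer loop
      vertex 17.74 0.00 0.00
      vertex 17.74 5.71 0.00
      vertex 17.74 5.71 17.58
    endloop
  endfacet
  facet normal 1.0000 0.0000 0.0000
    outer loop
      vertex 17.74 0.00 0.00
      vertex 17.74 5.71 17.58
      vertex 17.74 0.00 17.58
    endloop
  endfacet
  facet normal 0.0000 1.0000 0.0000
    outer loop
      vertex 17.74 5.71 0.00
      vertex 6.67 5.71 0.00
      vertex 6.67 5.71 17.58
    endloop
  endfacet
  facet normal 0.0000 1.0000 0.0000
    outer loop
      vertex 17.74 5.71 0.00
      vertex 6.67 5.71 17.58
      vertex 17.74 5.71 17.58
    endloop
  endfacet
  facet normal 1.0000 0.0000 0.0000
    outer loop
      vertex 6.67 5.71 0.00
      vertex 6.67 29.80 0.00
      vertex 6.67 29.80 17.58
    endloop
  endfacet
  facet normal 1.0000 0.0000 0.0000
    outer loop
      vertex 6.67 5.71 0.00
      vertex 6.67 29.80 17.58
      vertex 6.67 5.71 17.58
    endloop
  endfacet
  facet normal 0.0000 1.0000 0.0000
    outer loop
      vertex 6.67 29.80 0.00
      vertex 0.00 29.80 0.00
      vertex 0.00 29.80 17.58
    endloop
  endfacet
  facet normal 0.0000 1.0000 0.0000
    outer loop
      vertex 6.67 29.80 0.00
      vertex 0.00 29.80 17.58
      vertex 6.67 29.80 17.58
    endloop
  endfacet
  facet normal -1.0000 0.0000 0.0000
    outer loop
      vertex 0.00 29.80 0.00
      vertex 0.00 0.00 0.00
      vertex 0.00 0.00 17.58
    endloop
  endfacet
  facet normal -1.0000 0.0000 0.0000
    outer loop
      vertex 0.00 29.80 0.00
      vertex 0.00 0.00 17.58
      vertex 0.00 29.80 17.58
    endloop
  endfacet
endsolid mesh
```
; perimeter-only toolpath
G21 ; units = mm
G90 ; absolute positioning
G28 ; home
; layer 1
G0 Z2.93
G0 X0.00 Y0.00
G1 X17.74 Y0.00
G1 X17.74 Y5.71
G1 X6.67 Y5.71
G1 X6.67 Y29.80
G1 X0.00 Y29.80
G1 X0.00 Y0.00
; layer 2
G0 Z5.86
G0 X0.00 Y0.00
G1 X17.74 Y0.00
G1 X17.74 Y5.71
G1 X6.67 Y5.71
G1 X6.67 Y29.80
G1 X0.00 Y29.80
G1 X0.00 Y0.00
; layer 3
G0 Z8.79
G0 X0.00 Y0.00
G1 X17.74 Y0.00
G1 X17.74 Y5.71
G1 X6.67 Y5.71
G1 X6.67 Y29.80
G1 X0.00 Y29.80
G1 X0.00 Y0.00
; layer 4
G0 Z11.72
G0 X0.00 Y0.00
G1 X17.74 Y0.00
G1 X17.74 Y5.71
G1 X6.67 Y5.71
G1 X6.67 Y29.80
G1 X0.00 Y29.80
G1 X0.00 Y0.00
; layer 5
G0 Z14.65
G0 X0.00 Y0.00
G1 X17.74 Y0.00
G1 X17.74 Y5.71
G1 X6.67 Y5.71
G1 X6.67 Y29.80
G1 X0.00 Y29.80
G1 X0.00 Y0.00
; layer 6
G0 Z17.58
G0 X0.00 Y0.00
G1 X17.74 Y0.00
G1 X17.74 Y5.71
G1 X6.67 Y5.71
G1 X6.67 Y29.80
G1 X0.00 Y29.80
G1 X0.00 Y0.00
M2 ; end

The solid is an L-shaped prism: outer 17.7 × 29.8 mm, arm thicknesses ≈ 5.71 mm (horizontal) and 6.67 mm (vertical), extruded 17.6 mm in z. Slicing at Δz = 2.93 mm — 6 equal slices spanning the solid's height, so layer i sits at z = i·h/6 — gives 6 non-empty perimeters. Each is a 6-segment closed polygon; G0 lifts to the layer z and rapids to the start vertex, then G1 traces the edges.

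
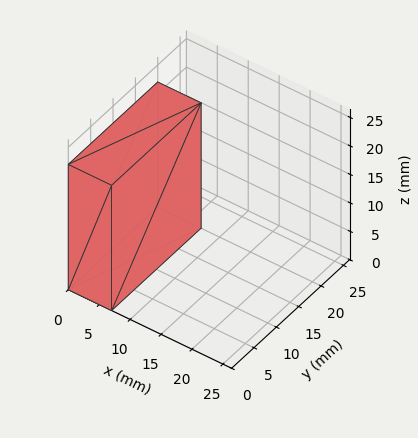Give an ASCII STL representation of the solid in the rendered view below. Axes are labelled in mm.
Reading the render: the shape is a rectangular box, roughly 7 × 20 mm footprint and 22 mm tall (dimensions read to the nearest mm from the axis ticks). For the STL, each face is triangulated and given an outward normal.

solid part
  facet normal 0.0000 0.0000 -1.0000
    outer loop
      vertex 7.0 20.0 0.0
      vertex 7.0 0.0 0.0
      vertex 0.0 0.0 0.0
    endloop
  endfacet
  facet normal 0.0000 0.0000 -1.0000
    outer loop
      vertex 0.0 20.0 0.0
      vertex 7.0 20.0 0.0
      vertex 0.0 0.0 0.0
    endloop
  endfacet
  facet normal 0.0000 0.0000 1.0000
    outer loop
      vertex 0.0 0.0 22.0
      vertex 7.0 0.0 22.0
      vertex 7.0 20.0 22.0
    endloop
  endfacet
  facet normal 0.0000 0.0000 1.0000
    outer loop
      vertex 0.0 0.0 22.0
      vertex 7.0 20.0 22.0
      vertex 0.0 20.0 22.0
    endloop
  endfacet
  facet normal 0.0000 -1.0000 0.0000
    outer loop
      vertex 0.0 0.0 0.0
      vertex 7.0 0.0 0.0
      vertex 7.0 0.0 22.0
    endloop
  endfacet
  facet normal 0.0000 -1.0000 0.0000
    outer loop
      vertex 0.0 0.0 0.0
      vertex 7.0 0.0 22.0
      vertex 0.0 0.0 22.0
    endloop
  endfacet
  facet normal 0.0000 1.0000 0.0000
    outer loop
      vertex 7.0 20.0 22.0
      vertex 7.0 20.0 0.0
      vertex 0.0 20.0 0.0
    endloop
  endfacet
  facet normal 0.0000 1.0000 0.0000
    outer loop
      vertex 0.0 20.0 22.0
      vertex 7.0 20.0 22.0
      vertex 0.0 20.0 0.0
    endloop
  endfacet
  facet normal -1.0000 0.0000 0.0000
    outer loop
      vertex 0.0 20.0 22.0
      vertex 0.0 20.0 0.0
      vertex 0.0 0.0 0.0
    endloop
  endfacet
  facet normal -1.0000 0.0000 0.0000
    outer loop
      vertex 0.0 0.0 22.0
      vertex 0.0 20.0 22.0
      vertex 0.0 0.0 0.0
    endloop
  endfacet
  facet normal 1.0000 0.0000 0.0000
    outer loop
      vertex 7.0 0.0 0.0
      vertex 7.0 20.0 0.0
      vertex 7.0 20.0 22.0
    endloop
  endfacet
  facet normal 1.0000 0.0000 0.0000
    outer loop
      vertex 7.0 0.0 0.0
      vertex 7.0 20.0 22.0
      vertex 7.0 0.0 22.0
    endloop
  endfacet
endsolid part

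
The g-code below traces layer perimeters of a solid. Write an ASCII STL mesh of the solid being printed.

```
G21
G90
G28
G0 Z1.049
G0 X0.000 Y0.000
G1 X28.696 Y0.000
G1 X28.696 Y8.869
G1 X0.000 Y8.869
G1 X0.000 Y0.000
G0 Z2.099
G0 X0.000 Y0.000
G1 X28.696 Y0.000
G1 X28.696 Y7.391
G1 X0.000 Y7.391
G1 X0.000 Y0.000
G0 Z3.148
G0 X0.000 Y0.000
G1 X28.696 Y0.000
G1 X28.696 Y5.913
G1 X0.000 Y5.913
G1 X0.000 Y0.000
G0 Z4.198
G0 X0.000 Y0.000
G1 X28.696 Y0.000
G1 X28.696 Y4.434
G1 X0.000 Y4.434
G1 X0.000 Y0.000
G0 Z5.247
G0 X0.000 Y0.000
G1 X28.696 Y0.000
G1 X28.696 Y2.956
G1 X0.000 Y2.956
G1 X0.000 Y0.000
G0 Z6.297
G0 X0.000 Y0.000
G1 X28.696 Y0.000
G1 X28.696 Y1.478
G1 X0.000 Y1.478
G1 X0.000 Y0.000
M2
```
solid part
  facet normal 0.0000 0.0000 -1.0000
    outer loop
      vertex 28.696 10.347 0.000
      vertex 28.696 0.000 0.000
      vertex 0.000 0.000 0.000
    endloop
  endfacet
  facet normal 0.0000 0.0000 -1.0000
    outer loop
      vertex 0.000 10.347 0.000
      vertex 28.696 10.347 0.000
      vertex 0.000 0.000 0.000
    endloop
  endfacet
  facet normal 0.0000 -1.0000 0.0000
    outer loop
      vertex 0.000 0.000 0.000
      vertex 28.696 0.000 0.000
      vertex 28.696 0.000 7.346
    endloop
  endfacet
  facet normal 0.0000 -1.0000 0.0000
    outer loop
      vertex 0.000 0.000 0.000
      vertex 28.696 0.000 7.346
      vertex 0.000 0.000 7.346
    endloop
  endfacet
  facet normal 0.0000 0.5789 0.8154
    outer loop
      vertex 0.000 0.000 7.346
      vertex 28.696 0.000 7.346
      vertex 28.696 10.347 0.000
    endloop
  endfacet
  facet normal 0.0000 0.5789 0.8154
    outer loop
      vertex 0.000 0.000 7.346
      vertex 28.696 10.347 0.000
      vertex 0.000 10.347 0.000
    endloop
  endfacet
  facet normal -1.0000 0.0000 0.0000
    outer loop
      vertex 0.000 0.000 7.346
      vertex 0.000 10.347 0.000
      vertex 0.000 0.000 0.000
    endloop
  endfacet
  facet normal 1.0000 0.0000 0.0000
    outer loop
      vertex 28.696 0.000 0.000
      vertex 28.696 10.347 0.000
      vertex 28.696 0.000 7.346
    endloop
  endfacet
endsolid part

The G0 Z moves step by Δz≈1.049 mm. The G1 loops shrink linearly with z, so the solid tapers from its base footprint up to z≈7.35. Closing with a flat bottom cap and the tapered top and triangulating gives 8 facets — a wedge (ramp): 28.7 × 10.3 mm base, rising to 7.35 mm along the y=0 edge and sloping linearly to z=0 at y=10.3.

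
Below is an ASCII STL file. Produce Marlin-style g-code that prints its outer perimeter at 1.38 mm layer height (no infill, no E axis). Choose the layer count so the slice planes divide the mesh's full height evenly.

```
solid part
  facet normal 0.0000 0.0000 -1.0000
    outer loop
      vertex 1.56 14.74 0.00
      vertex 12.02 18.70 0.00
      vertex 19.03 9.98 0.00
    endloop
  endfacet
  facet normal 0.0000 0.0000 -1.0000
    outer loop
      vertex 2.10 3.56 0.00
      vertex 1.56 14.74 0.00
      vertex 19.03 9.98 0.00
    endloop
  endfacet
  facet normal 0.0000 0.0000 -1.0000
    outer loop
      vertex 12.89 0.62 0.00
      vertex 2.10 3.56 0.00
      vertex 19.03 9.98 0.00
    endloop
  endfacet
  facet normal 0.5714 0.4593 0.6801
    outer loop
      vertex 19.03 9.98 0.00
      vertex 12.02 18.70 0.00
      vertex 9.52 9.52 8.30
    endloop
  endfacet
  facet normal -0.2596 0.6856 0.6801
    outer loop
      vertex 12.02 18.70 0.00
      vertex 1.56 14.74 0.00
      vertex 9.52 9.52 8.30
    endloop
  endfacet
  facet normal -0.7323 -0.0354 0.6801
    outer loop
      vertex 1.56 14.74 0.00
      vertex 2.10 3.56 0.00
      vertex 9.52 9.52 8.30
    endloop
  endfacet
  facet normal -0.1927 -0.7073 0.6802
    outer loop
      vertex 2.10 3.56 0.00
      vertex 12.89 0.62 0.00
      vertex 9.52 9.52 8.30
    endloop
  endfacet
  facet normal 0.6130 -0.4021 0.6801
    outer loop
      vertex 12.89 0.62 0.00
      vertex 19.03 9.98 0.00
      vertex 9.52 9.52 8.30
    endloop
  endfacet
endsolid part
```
; perimeter-only toolpath
G21 ; units = mm
G90 ; absolute positioning
G28 ; home
; layer 1
G0 Z1.38
G0 X17.45 Y9.90
G1 X11.60 Y17.17
G1 X2.89 Y13.87
G1 X3.34 Y4.55
G1 X12.33 Y2.10
G1 X17.45 Y9.90
; layer 2
G0 Z2.77
G0 X15.86 Y9.83
G1 X11.19 Y15.64
G1 X4.21 Y13.00
G1 X4.57 Y5.55
G1 X11.77 Y3.59
G1 X15.86 Y9.83
; layer 3
G0 Z4.15
G0 X14.28 Y9.75
G1 X10.77 Y14.11
G1 X5.54 Y12.13
G1 X5.81 Y6.54
G1 X11.21 Y5.07
G1 X14.28 Y9.75
; layer 4
G0 Z5.53
G0 X12.69 Y9.67
G1 X10.35 Y12.58
G1 X6.87 Y11.26
G1 X7.05 Y7.53
G1 X10.64 Y6.55
G1 X12.69 Y9.67
; layer 5
G0 Z6.92
G0 X11.11 Y9.60
G1 X9.94 Y11.05
G1 X8.19 Y10.39
G1 X8.28 Y8.53
G1 X10.08 Y8.04
G1 X11.11 Y9.60
M2 ; end

The solid is a regular 5-sided pyramid, base circumscribed radius ≈ 9.52 mm, apex at z ≈ 8.3 mm. Slicing at Δz = 1.38 mm — 6 equal slices spanning the solid's height, so layer i sits at z = i·h/6 — gives 5 non-empty perimeters. Each is a 5-segment closed polygon; G0 lifts to the layer z and rapids to the start vertex, then G1 traces the edges. The cross-section shrinks linearly with z (the slice at the apex is degenerate and omitted).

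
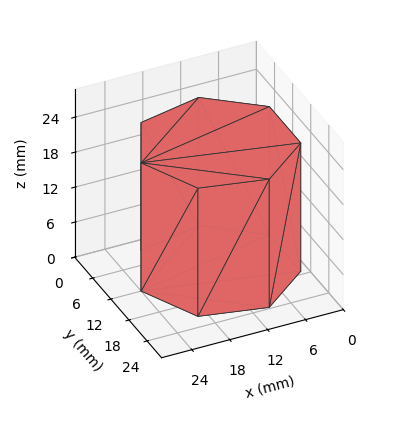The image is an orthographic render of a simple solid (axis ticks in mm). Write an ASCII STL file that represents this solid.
Reading the render: the shape is a regular 7-sided prism (a cylinder approximated with 7 flat sides), circumscribed radius ≈ 12 mm, height ≈ 22 mm (dimensions read to the nearest mm from the axis ticks). For the STL, each face is triangulated and given an outward normal.

solid part
  facet normal 0.0000 0.0000 -1.0000
    outer loop
      vertex 9.3 23.7 0.0
      vertex 19.5 21.4 0.0
      vertex 24.0 12.0 0.0
    endloop
  endfacet
  facet normal 0.0000 0.0000 -1.0000
    outer loop
      vertex 1.2 17.2 0.0
      vertex 9.3 23.7 0.0
      vertex 24.0 12.0 0.0
    endloop
  endfacet
  facet normal 0.0000 0.0000 -1.0000
    outer loop
      vertex 1.2 6.8 0.0
      vertex 1.2 17.2 0.0
      vertex 24.0 12.0 0.0
    endloop
  endfacet
  facet normal 0.0000 0.0000 -1.0000
    outer loop
      vertex 9.3 0.3 0.0
      vertex 1.2 6.8 0.0
      vertex 24.0 12.0 0.0
    endloop
  endfacet
  facet normal 0.0000 0.0000 -1.0000
    outer loop
      vertex 19.5 2.6 0.0
      vertex 9.3 0.3 0.0
      vertex 24.0 12.0 0.0
    endloop
  endfacet
  facet normal 0.0000 0.0000 1.0000
    outer loop
      vertex 24.0 12.0 22.0
      vertex 19.5 21.4 22.0
      vertex 9.3 23.7 22.0
    endloop
  endfacet
  facet normal 0.0000 0.0000 1.0000
    outer loop
      vertex 24.0 12.0 22.0
      vertex 9.3 23.7 22.0
      vertex 1.2 17.2 22.0
    endloop
  endfacet
  facet normal 0.0000 0.0000 1.0000
    outer loop
      vertex 24.0 12.0 22.0
      vertex 1.2 17.2 22.0
      vertex 1.2 6.8 22.0
    endloop
  endfacet
  facet normal 0.0000 0.0000 1.0000
    outer loop
      vertex 24.0 12.0 22.0
      vertex 1.2 6.8 22.0
      vertex 9.3 0.3 22.0
    endloop
  endfacet
  facet normal 0.0000 0.0000 1.0000
    outer loop
      vertex 24.0 12.0 22.0
      vertex 9.3 0.3 22.0
      vertex 19.5 2.6 22.0
    endloop
  endfacet
  facet normal 0.9020 0.4318 0.0000
    outer loop
      vertex 24.0 12.0 0.0
      vertex 19.5 21.4 0.0
      vertex 19.5 21.4 22.0
    endloop
  endfacet
  facet normal 0.9020 0.4318 0.0000
    outer loop
      vertex 24.0 12.0 0.0
      vertex 19.5 21.4 22.0
      vertex 24.0 12.0 22.0
    endloop
  endfacet
  facet normal 0.2200 0.9755 0.0000
    outer loop
      vertex 19.5 21.4 0.0
      vertex 9.3 23.7 0.0
      vertex 9.3 23.7 22.0
    endloop
  endfacet
  facet normal 0.2200 0.9755 0.0000
    outer loop
      vertex 19.5 21.4 0.0
      vertex 9.3 23.7 22.0
      vertex 19.5 21.4 22.0
    endloop
  endfacet
  facet normal -0.6259 0.7799 0.0000
    outer loop
      vertex 9.3 23.7 0.0
      vertex 1.2 17.2 0.0
      vertex 1.2 17.2 22.0
    endloop
  endfacet
  facet normal -0.6259 0.7799 0.0000
    outer loop
      vertex 9.3 23.7 0.0
      vertex 1.2 17.2 22.0
      vertex 9.3 23.7 22.0
    endloop
  endfacet
  facet normal -1.0000 0.0000 0.0000
    outer loop
      vertex 1.2 17.2 0.0
      vertex 1.2 6.8 0.0
      vertex 1.2 6.8 22.0
    endloop
  endfacet
  facet normal -1.0000 0.0000 0.0000
    outer loop
      vertex 1.2 17.2 0.0
      vertex 1.2 6.8 22.0
      vertex 1.2 17.2 22.0
    endloop
  endfacet
  facet normal -0.6259 -0.7799 0.0000
    outer loop
      vertex 1.2 6.8 0.0
      vertex 9.3 0.3 0.0
      vertex 9.3 0.3 22.0
    endloop
  endfacet
  facet normal -0.6259 -0.7799 0.0000
    outer loop
      vertex 1.2 6.8 0.0
      vertex 9.3 0.3 22.0
      vertex 1.2 6.8 22.0
    endloop
  endfacet
  facet normal 0.2200 -0.9755 0.0000
    outer loop
      vertex 9.3 0.3 0.0
      vertex 19.5 2.6 0.0
      vertex 19.5 2.6 22.0
    endloop
  endfacet
  facet normal 0.2200 -0.9755 0.0000
    outer loop
      vertex 9.3 0.3 0.0
      vertex 19.5 2.6 22.0
      vertex 9.3 0.3 22.0
    endloop
  endfacet
  facet normal 0.9020 -0.4318 0.0000
    outer loop
      vertex 19.5 2.6 0.0
      vertex 24.0 12.0 0.0
      vertex 24.0 12.0 22.0
    endloop
  endfacet
  facet normal 0.9020 -0.4318 0.0000
    outer loop
      vertex 19.5 2.6 0.0
      vertex 24.0 12.0 22.0
      vertex 19.5 2.6 22.0
    endloop
  endfacet
endsolid part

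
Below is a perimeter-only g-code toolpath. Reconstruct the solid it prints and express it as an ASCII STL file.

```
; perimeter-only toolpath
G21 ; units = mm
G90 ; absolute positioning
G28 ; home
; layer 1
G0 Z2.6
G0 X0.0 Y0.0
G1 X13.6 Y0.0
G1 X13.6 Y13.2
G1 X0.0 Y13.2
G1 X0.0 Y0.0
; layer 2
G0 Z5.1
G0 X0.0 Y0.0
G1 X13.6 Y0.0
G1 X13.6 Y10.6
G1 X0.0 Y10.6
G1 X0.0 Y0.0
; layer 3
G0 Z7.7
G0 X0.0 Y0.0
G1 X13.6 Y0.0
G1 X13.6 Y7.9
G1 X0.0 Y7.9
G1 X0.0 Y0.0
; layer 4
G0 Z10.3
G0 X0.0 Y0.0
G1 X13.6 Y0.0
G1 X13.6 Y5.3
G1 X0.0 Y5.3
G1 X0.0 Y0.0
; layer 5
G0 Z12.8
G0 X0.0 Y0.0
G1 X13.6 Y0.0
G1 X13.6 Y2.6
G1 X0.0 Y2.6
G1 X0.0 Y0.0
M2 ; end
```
solid part
  facet normal 0.0000 0.0000 -1.0000
    outer loop
      vertex 13.6 15.9 0.0
      vertex 13.6 0.0 0.0
      vertex 0.0 0.0 0.0
    endloop
  endfacet
  facet normal 0.0000 0.0000 -1.0000
    outer loop
      vertex 0.0 15.9 0.0
      vertex 13.6 15.9 0.0
      vertex 0.0 0.0 0.0
    endloop
  endfacet
  facet normal 0.0000 -1.0000 0.0000
    outer loop
      vertex 0.0 0.0 0.0
      vertex 13.6 0.0 0.0
      vertex 13.6 0.0 15.4
    endloop
  endfacet
  facet normal 0.0000 -1.0000 0.0000
    outer loop
      vertex 0.0 0.0 0.0
      vertex 13.6 0.0 15.4
      vertex 0.0 0.0 15.4
    endloop
  endfacet
  facet normal 0.0000 0.6957 0.7183
    outer loop
      vertex 0.0 0.0 15.4
      vertex 13.6 0.0 15.4
      vertex 13.6 15.9 0.0
    endloop
  endfacet
  facet normal 0.0000 0.6957 0.7183
    outer loop
      vertex 0.0 0.0 15.4
      vertex 13.6 15.9 0.0
      vertex 0.0 15.9 0.0
    endloop
  endfacet
  facet normal -1.0000 0.0000 0.0000
    outer loop
      vertex 0.0 0.0 15.4
      vertex 0.0 15.9 0.0
      vertex 0.0 0.0 0.0
    endloop
  endfacet
  facet normal 1.0000 0.0000 0.0000
    outer loop
      vertex 13.6 0.0 0.0
      vertex 13.6 15.9 0.0
      vertex 13.6 0.0 15.4
    endloop
  endfacet
endsolid part

The G0 Z moves step by Δz≈2.6 mm. The G1 loops shrink linearly with z, so the solid tapers from its base footprint up to z≈15.4. Closing with a flat bottom cap and the tapered top and triangulating gives 8 facets — a wedge (ramp): 13.6 × 15.9 mm base, rising to 15.4 mm along the y=0 edge and sloping linearly to z=0 at y=15.9.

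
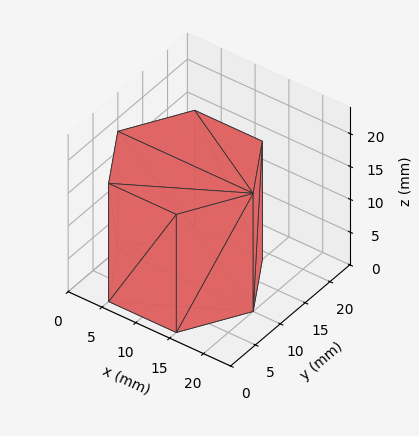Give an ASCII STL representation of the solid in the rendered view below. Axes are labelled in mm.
Reading the render: the shape is a regular 6-sided prism (a cylinder approximated with 6 flat sides), circumscribed radius ≈ 10 mm, height ≈ 18 mm (dimensions read to the nearest mm from the axis ticks). For the STL, each face is triangulated and given an outward normal.

solid part
  facet normal 0.0000 0.0000 -1.0000
    outer loop
      vertex 5.00 18.66 0.00
      vertex 15.00 18.66 0.00
      vertex 20.00 10.00 0.00
    endloop
  endfacet
  facet normal 0.0000 0.0000 -1.0000
    outer loop
      vertex 0.00 10.00 0.00
      vertex 5.00 18.66 0.00
      vertex 20.00 10.00 0.00
    endloop
  endfacet
  facet normal 0.0000 0.0000 -1.0000
    outer loop
      vertex 5.00 1.34 0.00
      vertex 0.00 10.00 0.00
      vertex 20.00 10.00 0.00
    endloop
  endfacet
  facet normal 0.0000 0.0000 -1.0000
    outer loop
      vertex 15.00 1.34 0.00
      vertex 5.00 1.34 0.00
      vertex 20.00 10.00 0.00
    endloop
  endfacet
  facet normal 0.0000 0.0000 1.0000
    outer loop
      vertex 20.00 10.00 18.00
      vertex 15.00 18.66 18.00
      vertex 5.00 18.66 18.00
    endloop
  endfacet
  facet normal 0.0000 0.0000 1.0000
    outer loop
      vertex 20.00 10.00 18.00
      vertex 5.00 18.66 18.00
      vertex 0.00 10.00 18.00
    endloop
  endfacet
  facet normal 0.0000 0.0000 1.0000
    outer loop
      vertex 20.00 10.00 18.00
      vertex 0.00 10.00 18.00
      vertex 5.00 1.34 18.00
    endloop
  endfacet
  facet normal 0.0000 0.0000 1.0000
    outer loop
      vertex 20.00 10.00 18.00
      vertex 5.00 1.34 18.00
      vertex 15.00 1.34 18.00
    endloop
  endfacet
  facet normal 0.8660 0.5000 0.0000
    outer loop
      vertex 20.00 10.00 0.00
      vertex 15.00 18.66 0.00
      vertex 15.00 18.66 18.00
    endloop
  endfacet
  facet normal 0.8660 0.5000 0.0000
    outer loop
      vertex 20.00 10.00 0.00
      vertex 15.00 18.66 18.00
      vertex 20.00 10.00 18.00
    endloop
  endfacet
  facet normal 0.0000 1.0000 0.0000
    outer loop
      vertex 15.00 18.66 0.00
      vertex 5.00 18.66 0.00
      vertex 5.00 18.66 18.00
    endloop
  endfacet
  facet normal 0.0000 1.0000 0.0000
    outer loop
      vertex 15.00 18.66 0.00
      vertex 5.00 18.66 18.00
      vertex 15.00 18.66 18.00
    endloop
  endfacet
  facet normal -0.8660 0.5000 0.0000
    outer loop
      vertex 5.00 18.66 0.00
      vertex 0.00 10.00 0.00
      vertex 0.00 10.00 18.00
    endloop
  endfacet
  facet normal -0.8660 0.5000 0.0000
    outer loop
      vertex 5.00 18.66 0.00
      vertex 0.00 10.00 18.00
      vertex 5.00 18.66 18.00
    endloop
  endfacet
  facet normal -0.8660 -0.5000 0.0000
    outer loop
      vertex 0.00 10.00 0.00
      vertex 5.00 1.34 0.00
      vertex 5.00 1.34 18.00
    endloop
  endfacet
  facet normal -0.8660 -0.5000 0.0000
    outer loop
      vertex 0.00 10.00 0.00
      vertex 5.00 1.34 18.00
      vertex 0.00 10.00 18.00
    endloop
  endfacet
  facet normal 0.0000 -1.0000 0.0000
    outer loop
      vertex 5.00 1.34 0.00
      vertex 15.00 1.34 0.00
      vertex 15.00 1.34 18.00
    endloop
  endfacet
  facet normal 0.0000 -1.0000 0.0000
    outer loop
      vertex 5.00 1.34 0.00
      vertex 15.00 1.34 18.00
      vertex 5.00 1.34 18.00
    endloop
  endfacet
  facet normal 0.8660 -0.5000 0.0000
    outer loop
      vertex 15.00 1.34 0.00
      vertex 20.00 10.00 0.00
      vertex 20.00 10.00 18.00
    endloop
  endfacet
  facet normal 0.8660 -0.5000 0.0000
    outer loop
      vertex 15.00 1.34 0.00
      vertex 20.00 10.00 18.00
      vertex 15.00 1.34 18.00
    endloop
  endfacet
endsolid part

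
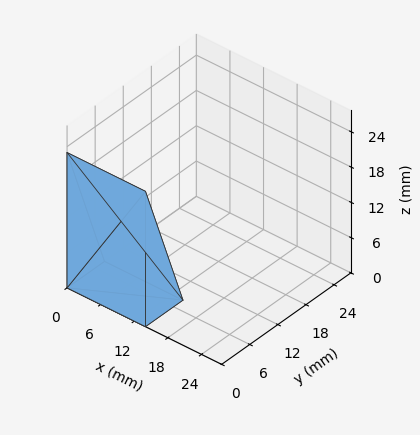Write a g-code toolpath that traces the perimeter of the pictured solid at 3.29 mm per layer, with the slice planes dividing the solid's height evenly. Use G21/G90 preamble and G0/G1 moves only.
Reading the render: the shape is a wedge (ramp): 14 × 8 mm base, rising to 23 mm along the y=0 edge and sloping linearly to z=0 at y=8 (dimensions read to the nearest mm from the axis ticks). For the g-code, the solid's height is divided into equal slices at the stated Δz and each level perimeter traced with G1 moves after a G0 lift.

; perimeter-only toolpath
G21 ; units = mm
G90 ; absolute positioning
G28 ; home
; layer 1
G0 Z3.29
G0 X0.00 Y0.00
G1 X14.00 Y0.00
G1 X14.00 Y6.86
G1 X0.00 Y6.86
G1 X0.00 Y0.00
; layer 2
G0 Z6.57
G0 X0.00 Y0.00
G1 X14.00 Y0.00
G1 X14.00 Y5.71
G1 X0.00 Y5.71
G1 X0.00 Y0.00
; layer 3
G0 Z9.86
G0 X0.00 Y0.00
G1 X14.00 Y0.00
G1 X14.00 Y4.57
G1 X0.00 Y4.57
G1 X0.00 Y0.00
; layer 4
G0 Z13.14
G0 X0.00 Y0.00
G1 X14.00 Y0.00
G1 X14.00 Y3.43
G1 X0.00 Y3.43
G1 X0.00 Y0.00
; layer 5
G0 Z16.43
G0 X0.00 Y0.00
G1 X14.00 Y0.00
G1 X14.00 Y2.29
G1 X0.00 Y2.29
G1 X0.00 Y0.00
; layer 6
G0 Z19.71
G0 X0.00 Y0.00
G1 X14.00 Y0.00
G1 X14.00 Y1.14
G1 X0.00 Y1.14
G1 X0.00 Y0.00
M2 ; end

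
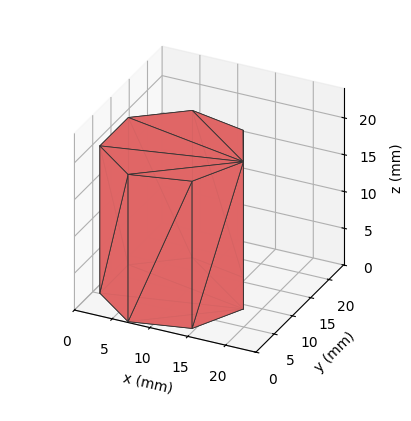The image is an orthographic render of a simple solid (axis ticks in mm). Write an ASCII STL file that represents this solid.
Reading the render: the shape is a regular 7-sided prism (a cylinder approximated with 7 flat sides), circumscribed radius ≈ 9 mm, height ≈ 20 mm (dimensions read to the nearest mm from the axis ticks). For the STL, each face is triangulated and given an outward normal.

solid part
  facet normal 0.0000 0.0000 -1.0000
    outer loop
      vertex 7.0 17.8 0.0
      vertex 14.6 16.0 0.0
      vertex 18.0 9.0 0.0
    endloop
  endfacet
  facet normal 0.0000 0.0000 -1.0000
    outer loop
      vertex 0.9 12.9 0.0
      vertex 7.0 17.8 0.0
      vertex 18.0 9.0 0.0
    endloop
  endfacet
  facet normal 0.0000 0.0000 -1.0000
    outer loop
      vertex 0.9 5.1 0.0
      vertex 0.9 12.9 0.0
      vertex 18.0 9.0 0.0
    endloop
  endfacet
  facet normal 0.0000 0.0000 -1.0000
    outer loop
      vertex 7.0 0.2 0.0
      vertex 0.9 5.1 0.0
      vertex 18.0 9.0 0.0
    endloop
  endfacet
  facet normal 0.0000 0.0000 -1.0000
    outer loop
      vertex 14.6 2.0 0.0
      vertex 7.0 0.2 0.0
      vertex 18.0 9.0 0.0
    endloop
  endfacet
  facet normal 0.0000 0.0000 1.0000
    outer loop
      vertex 18.0 9.0 20.0
      vertex 14.6 16.0 20.0
      vertex 7.0 17.8 20.0
    endloop
  endfacet
  facet normal 0.0000 0.0000 1.0000
    outer loop
      vertex 18.0 9.0 20.0
      vertex 7.0 17.8 20.0
      vertex 0.9 12.9 20.0
    endloop
  endfacet
  facet normal 0.0000 0.0000 1.0000
    outer loop
      vertex 18.0 9.0 20.0
      vertex 0.9 12.9 20.0
      vertex 0.9 5.1 20.0
    endloop
  endfacet
  facet normal 0.0000 0.0000 1.0000
    outer loop
      vertex 18.0 9.0 20.0
      vertex 0.9 5.1 20.0
      vertex 7.0 0.2 20.0
    endloop
  endfacet
  facet normal 0.0000 0.0000 1.0000
    outer loop
      vertex 18.0 9.0 20.0
      vertex 7.0 0.2 20.0
      vertex 14.6 2.0 20.0
    endloop
  endfacet
  facet normal 0.8995 0.4369 0.0000
    outer loop
      vertex 18.0 9.0 0.0
      vertex 14.6 16.0 0.0
      vertex 14.6 16.0 20.0
    endloop
  endfacet
  facet normal 0.8995 0.4369 0.0000
    outer loop
      vertex 18.0 9.0 0.0
      vertex 14.6 16.0 20.0
      vertex 18.0 9.0 20.0
    endloop
  endfacet
  facet normal 0.2305 0.9731 0.0000
    outer loop
      vertex 14.6 16.0 0.0
      vertex 7.0 17.8 0.0
      vertex 7.0 17.8 20.0
    endloop
  endfacet
  facet normal 0.2305 0.9731 0.0000
    outer loop
      vertex 14.6 16.0 0.0
      vertex 7.0 17.8 20.0
      vertex 14.6 16.0 20.0
    endloop
  endfacet
  facet normal -0.6263 0.7796 0.0000
    outer loop
      vertex 7.0 17.8 0.0
      vertex 0.9 12.9 0.0
      vertex 0.9 12.9 20.0
    endloop
  endfacet
  facet normal -0.6263 0.7796 0.0000
    outer loop
      vertex 7.0 17.8 0.0
      vertex 0.9 12.9 20.0
      vertex 7.0 17.8 20.0
    endloop
  endfacet
  facet normal -1.0000 0.0000 0.0000
    outer loop
      vertex 0.9 12.9 0.0
      vertex 0.9 5.1 0.0
      vertex 0.9 5.1 20.0
    endloop
  endfacet
  facet normal -1.0000 0.0000 0.0000
    outer loop
      vertex 0.9 12.9 0.0
      vertex 0.9 5.1 20.0
      vertex 0.9 12.9 20.0
    endloop
  endfacet
  facet normal -0.6263 -0.7796 0.0000
    outer loop
      vertex 0.9 5.1 0.0
      vertex 7.0 0.2 0.0
      vertex 7.0 0.2 20.0
    endloop
  endfacet
  facet normal -0.6263 -0.7796 0.0000
    outer loop
      vertex 0.9 5.1 0.0
      vertex 7.0 0.2 20.0
      vertex 0.9 5.1 20.0
    endloop
  endfacet
  facet normal 0.2305 -0.9731 0.0000
    outer loop
      vertex 7.0 0.2 0.0
      vertex 14.6 2.0 0.0
      vertex 14.6 2.0 20.0
    endloop
  endfacet
  facet normal 0.2305 -0.9731 0.0000
    outer loop
      vertex 7.0 0.2 0.0
      vertex 14.6 2.0 20.0
      vertex 7.0 0.2 20.0
    endloop
  endfacet
  facet normal 0.8995 -0.4369 0.0000
    outer loop
      vertex 14.6 2.0 0.0
      vertex 18.0 9.0 0.0
      vertex 18.0 9.0 20.0
    endloop
  endfacet
  facet normal 0.8995 -0.4369 0.0000
    outer loop
      vertex 14.6 2.0 0.0
      vertex 18.0 9.0 20.0
      vertex 14.6 2.0 20.0
    endloop
  endfacet
endsolid part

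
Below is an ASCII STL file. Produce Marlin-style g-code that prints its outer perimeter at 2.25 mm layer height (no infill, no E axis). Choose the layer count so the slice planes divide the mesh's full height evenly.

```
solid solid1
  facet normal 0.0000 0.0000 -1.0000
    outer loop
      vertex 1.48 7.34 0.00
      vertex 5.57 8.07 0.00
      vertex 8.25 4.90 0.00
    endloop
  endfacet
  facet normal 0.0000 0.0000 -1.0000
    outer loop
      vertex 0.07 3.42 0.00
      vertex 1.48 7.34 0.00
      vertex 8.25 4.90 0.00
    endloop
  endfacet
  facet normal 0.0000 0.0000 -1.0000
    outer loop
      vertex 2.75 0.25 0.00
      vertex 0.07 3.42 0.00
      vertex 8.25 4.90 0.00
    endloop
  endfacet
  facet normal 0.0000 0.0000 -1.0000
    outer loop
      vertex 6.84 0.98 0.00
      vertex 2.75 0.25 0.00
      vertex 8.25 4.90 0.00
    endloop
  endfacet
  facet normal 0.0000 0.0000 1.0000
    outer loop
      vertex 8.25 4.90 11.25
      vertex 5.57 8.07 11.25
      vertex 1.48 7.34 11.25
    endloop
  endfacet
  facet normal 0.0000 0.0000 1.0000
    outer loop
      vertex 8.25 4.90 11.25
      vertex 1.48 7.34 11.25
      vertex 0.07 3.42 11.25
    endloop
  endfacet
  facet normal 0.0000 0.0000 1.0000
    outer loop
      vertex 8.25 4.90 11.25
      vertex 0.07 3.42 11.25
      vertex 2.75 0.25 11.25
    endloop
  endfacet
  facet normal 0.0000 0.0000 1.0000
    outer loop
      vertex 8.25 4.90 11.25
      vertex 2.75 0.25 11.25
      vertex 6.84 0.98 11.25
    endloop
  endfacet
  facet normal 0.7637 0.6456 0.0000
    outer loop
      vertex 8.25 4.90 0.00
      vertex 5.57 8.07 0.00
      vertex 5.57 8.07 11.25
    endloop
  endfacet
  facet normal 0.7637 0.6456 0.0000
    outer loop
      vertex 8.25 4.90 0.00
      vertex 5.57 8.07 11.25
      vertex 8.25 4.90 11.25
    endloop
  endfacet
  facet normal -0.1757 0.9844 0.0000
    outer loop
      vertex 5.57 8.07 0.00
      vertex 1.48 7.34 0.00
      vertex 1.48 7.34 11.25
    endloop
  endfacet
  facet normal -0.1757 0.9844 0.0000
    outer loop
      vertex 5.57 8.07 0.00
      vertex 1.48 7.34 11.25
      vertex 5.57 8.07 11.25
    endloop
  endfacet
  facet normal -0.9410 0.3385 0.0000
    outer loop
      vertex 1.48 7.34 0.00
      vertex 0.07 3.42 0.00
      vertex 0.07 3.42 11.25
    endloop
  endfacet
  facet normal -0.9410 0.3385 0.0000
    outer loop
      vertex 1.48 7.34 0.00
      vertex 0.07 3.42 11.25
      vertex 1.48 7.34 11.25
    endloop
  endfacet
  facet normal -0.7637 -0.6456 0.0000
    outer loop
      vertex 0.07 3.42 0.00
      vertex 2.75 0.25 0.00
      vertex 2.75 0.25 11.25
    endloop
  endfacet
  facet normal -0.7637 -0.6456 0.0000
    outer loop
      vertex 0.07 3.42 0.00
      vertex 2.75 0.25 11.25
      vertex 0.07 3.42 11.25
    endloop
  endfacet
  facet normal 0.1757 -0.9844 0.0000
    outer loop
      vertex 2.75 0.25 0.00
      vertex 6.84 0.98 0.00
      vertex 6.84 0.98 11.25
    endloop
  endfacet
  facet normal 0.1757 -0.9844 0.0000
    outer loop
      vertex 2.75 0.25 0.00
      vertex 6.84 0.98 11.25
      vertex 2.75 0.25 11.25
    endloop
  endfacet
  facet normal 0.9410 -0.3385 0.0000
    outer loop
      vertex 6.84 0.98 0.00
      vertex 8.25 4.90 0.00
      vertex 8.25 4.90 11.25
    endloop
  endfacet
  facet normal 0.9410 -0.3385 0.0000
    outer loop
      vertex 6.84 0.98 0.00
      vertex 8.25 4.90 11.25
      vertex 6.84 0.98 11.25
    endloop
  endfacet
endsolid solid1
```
; perimeter-only toolpath
G21 ; units = mm
G90 ; absolute positioning
G28 ; home
; layer 1
G0 Z2.25
G0 X8.25 Y4.90
G1 X5.57 Y8.07
G1 X1.48 Y7.34
G1 X0.07 Y3.42
G1 X2.75 Y0.25
G1 X6.84 Y0.98
G1 X8.25 Y4.90
; layer 2
G0 Z4.50
G0 X8.25 Y4.90
G1 X5.57 Y8.07
G1 X1.48 Y7.34
G1 X0.07 Y3.42
G1 X2.75 Y0.25
G1 X6.84 Y0.98
G1 X8.25 Y4.90
; layer 3
G0 Z6.75
G0 X8.25 Y4.90
G1 X5.57 Y8.07
G1 X1.48 Y7.34
G1 X0.07 Y3.42
G1 X2.75 Y0.25
G1 X6.84 Y0.98
G1 X8.25 Y4.90
; layer 4
G0 Z9.00
G0 X8.25 Y4.90
G1 X5.57 Y8.07
G1 X1.48 Y7.34
G1 X0.07 Y3.42
G1 X2.75 Y0.25
G1 X6.84 Y0.98
G1 X8.25 Y4.90
; layer 5
G0 Z11.25
G0 X8.25 Y4.90
G1 X5.57 Y8.07
G1 X1.48 Y7.34
G1 X0.07 Y3.42
G1 X2.75 Y0.25
G1 X6.84 Y0.98
G1 X8.25 Y4.90
M2 ; end

The solid is a regular 6-sided prism (a cylinder approximated with 6 flat sides), circumscribed radius ≈ 4.16 mm, height ≈ 11.2 mm. Slicing at Δz = 2.25 mm — 5 equal slices spanning the solid's height, so layer i sits at z = i·h/5 — gives 5 non-empty perimeters. Each is a 6-segment closed polygon; G0 lifts to the layer z and rapids to the start vertex, then G1 traces the edges.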